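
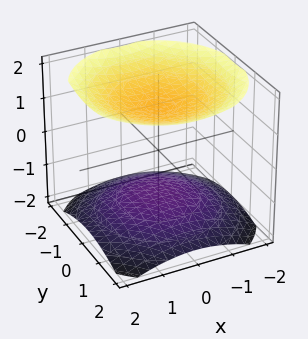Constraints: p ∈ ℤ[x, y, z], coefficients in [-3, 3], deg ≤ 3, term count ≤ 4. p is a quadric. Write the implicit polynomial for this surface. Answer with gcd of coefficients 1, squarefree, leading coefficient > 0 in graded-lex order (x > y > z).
First, there are 2 components.
Then, the degree is 2 — two separate bowl-shaped sheets opening away from each other; a quadric.
Next, symmetries: mirror symmetry z ↦ −z ⇒ only even powers of z; every cross-section ⟂ z is a circle, so x, y appear only via x² + y².
Then, from the visible intercepts: no y-intercept at any integer in the box; it misses every integer gridline on the x-axis.
Finally, these observations pin down the coefficients.

x^2 + y^2 - 2*z^2 + 3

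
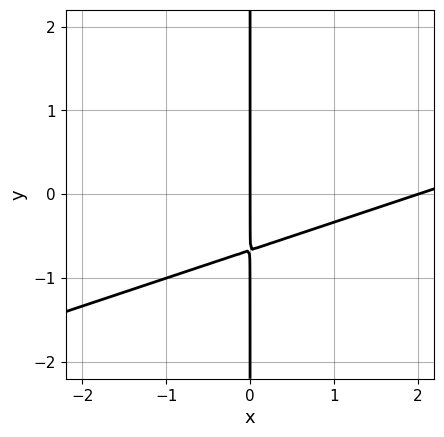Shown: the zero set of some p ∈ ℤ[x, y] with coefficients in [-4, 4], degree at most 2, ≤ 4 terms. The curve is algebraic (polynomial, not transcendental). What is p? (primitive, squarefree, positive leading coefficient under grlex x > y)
x^2 - 3*x*y - 2*x

First, deg p = 2.
Next, reading off the gridlines: every point of the y-axis in the box is on the curve; the x-axis gridline crossings are at x ∈ {0, 2}.
Finally, these observations pin down the coefficients.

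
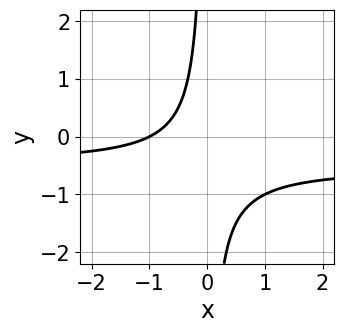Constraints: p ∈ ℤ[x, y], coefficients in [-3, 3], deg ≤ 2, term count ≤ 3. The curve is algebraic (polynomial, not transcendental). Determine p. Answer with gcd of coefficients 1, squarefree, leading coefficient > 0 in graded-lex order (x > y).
2*x*y + x + 1

1. The degree is 2 — no degree-1 curve has this shape.
2. Observable constraints: the curve avoids every integer y-axis point in the box; it crosses the x-axis at the gridline x = -1.
3. Matching integer coefficients to the picture gives p.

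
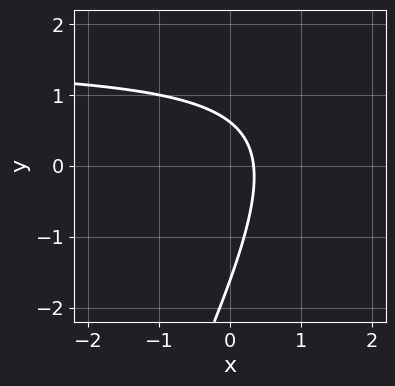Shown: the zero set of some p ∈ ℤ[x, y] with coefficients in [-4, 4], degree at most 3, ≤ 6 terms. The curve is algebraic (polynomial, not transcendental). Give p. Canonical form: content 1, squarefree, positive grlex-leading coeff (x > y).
2*x*y - y^2 - 3*x - y + 1

The degree is 2 — the shape is more complex than any degree-1 curve.
Putting this together gives p.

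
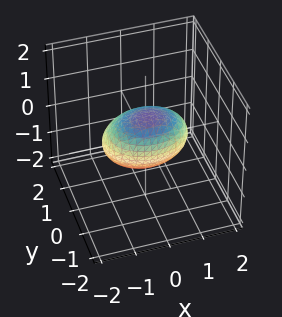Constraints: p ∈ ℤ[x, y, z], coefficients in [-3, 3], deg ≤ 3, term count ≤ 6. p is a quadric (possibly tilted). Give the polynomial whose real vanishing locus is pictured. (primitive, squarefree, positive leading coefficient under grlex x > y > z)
First, deg p = 2.
Then, from the visible intercepts: among the integer gridlines, it crosses the y-axis at y ∈ {-1, 1}; among the integer gridlines, it crosses the z-axis at z ∈ {-1, 1}.
Finally, putting this together gives p.

2*x^2 + 3*y^2 + 2*y*z + 3*z^2 - 3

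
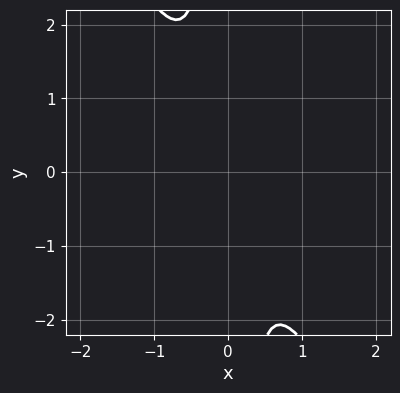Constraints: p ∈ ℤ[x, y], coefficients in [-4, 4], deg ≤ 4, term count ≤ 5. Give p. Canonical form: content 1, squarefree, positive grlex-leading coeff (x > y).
First, the degree is 4 — no degree-3 curve has this shape.
Finally, the integer polynomial consistent with all of this is the stated p.

2*x^4 - 2*x^3*y + x*y^3 + y^2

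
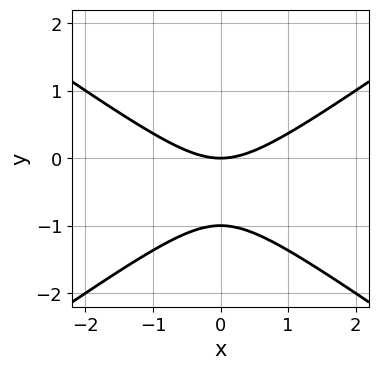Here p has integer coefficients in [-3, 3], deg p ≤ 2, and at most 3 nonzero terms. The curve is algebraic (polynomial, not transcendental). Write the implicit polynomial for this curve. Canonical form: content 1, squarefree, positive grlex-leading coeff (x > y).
1. Degree: no degree-1 curve has this shape, so deg p = 2.
2. Symmetries: mirror symmetry x ↦ −x ⇒ only even powers of x.
3. From the axis intercepts and sections: the y-axis gridline crossings are at y ∈ {-1, 0}; it crosses the x-axis at the gridline x = 0.
4. Fitting integer coefficients to these (and the overall shape) gives p.

x^2 - 2*y^2 - 2*y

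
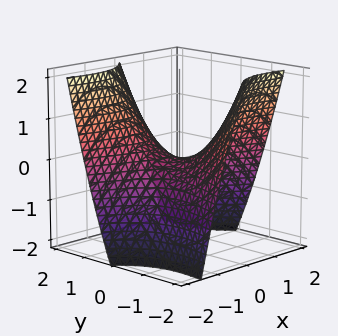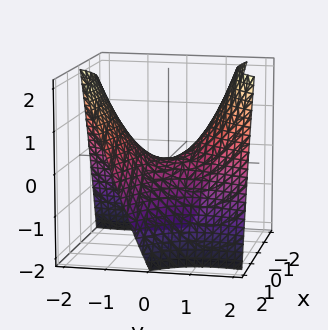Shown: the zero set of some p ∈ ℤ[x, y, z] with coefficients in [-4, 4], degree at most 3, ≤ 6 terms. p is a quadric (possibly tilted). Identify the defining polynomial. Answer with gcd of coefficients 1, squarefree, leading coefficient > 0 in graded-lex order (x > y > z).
x^2 + 2*x*y - y^2 + 2*z

Degree: no degree-1 surface has this shape, so deg p = 2.
Checking where it meets the axes: it meets the x-axis at x = 0 (among the integer gridlines); it meets the y-axis at y = 0 (among the integer gridlines); it meets the z-axis at z = 0 (among the integer gridlines).
Solving for integer coefficients yields p as stated.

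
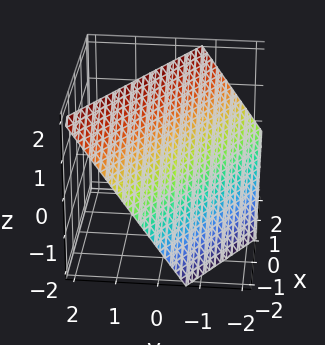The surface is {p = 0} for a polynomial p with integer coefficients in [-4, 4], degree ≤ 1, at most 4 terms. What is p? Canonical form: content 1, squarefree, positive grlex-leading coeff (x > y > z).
2*x + 3*y - 2*z + 2

1. Degree: the surface is flat (a plane), so deg p = 1.
2. Observable constraints: it crosses the x-axis at the gridline x = -1; it crosses the z-axis at the gridline z = 1.
3. Assembling these constraints gives the stated polynomial.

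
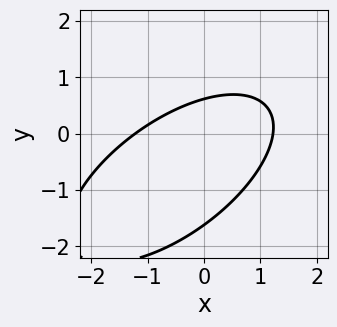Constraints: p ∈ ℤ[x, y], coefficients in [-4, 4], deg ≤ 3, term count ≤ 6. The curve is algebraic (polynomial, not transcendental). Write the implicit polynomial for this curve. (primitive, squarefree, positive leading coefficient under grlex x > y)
Degree: the shape is more complex than any degree-1 curve, so deg p = 2.
Putting this together gives p.

2*x^2 - 3*x*y + 3*y^2 + 3*y - 3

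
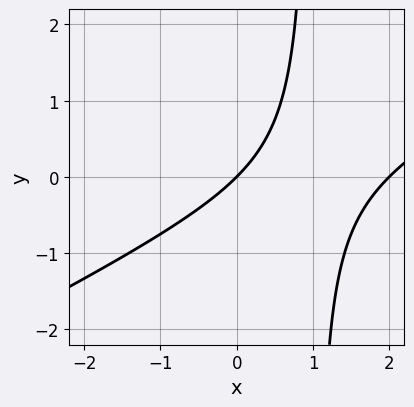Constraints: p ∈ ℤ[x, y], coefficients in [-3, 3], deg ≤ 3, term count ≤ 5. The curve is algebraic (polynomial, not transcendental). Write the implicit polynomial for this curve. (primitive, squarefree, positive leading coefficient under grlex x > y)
x^2 - 2*x*y - 2*x + 2*y

deg p = 2.
Observable constraints: it meets the y-axis at y = 0 (among the integer gridlines); the x-axis gridline crossings are at x ∈ {0, 2}.
Assembling these constraints gives the stated polynomial.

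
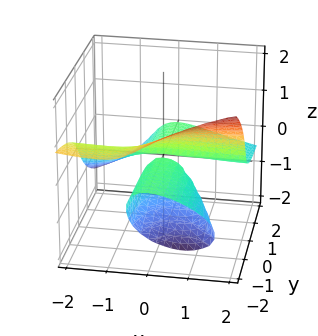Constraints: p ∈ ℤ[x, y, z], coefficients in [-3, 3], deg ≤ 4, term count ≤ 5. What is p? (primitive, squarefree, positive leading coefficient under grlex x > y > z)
(a) The picture has 2 separate pieces. They look like related sheets of one shape, so recover p as a whole.
(b) The degree is 3 — the shape is more complex than any degree-2 surface.
(c) Reading off the gridlines: every point of the x-axis in the box is on the surface; one z-axis crossing is at z = 0; every point of the y-axis in the box is on the surface.
(d) Fitting integer coefficients to these (and the overall shape) gives p.

x^2*y + x^2*z + 2*x*y*z + 3*z^3 + 2*y*z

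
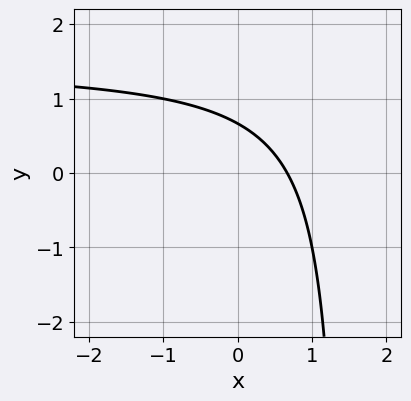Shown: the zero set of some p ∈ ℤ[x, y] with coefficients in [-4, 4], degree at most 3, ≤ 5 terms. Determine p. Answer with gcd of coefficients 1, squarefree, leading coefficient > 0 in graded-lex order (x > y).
1. Degree: a generic line meets the curve in up to 2 points, so deg p = 2.
2. The integer polynomial consistent with all of this is the stated p.

2*x*y - 3*x - 3*y + 2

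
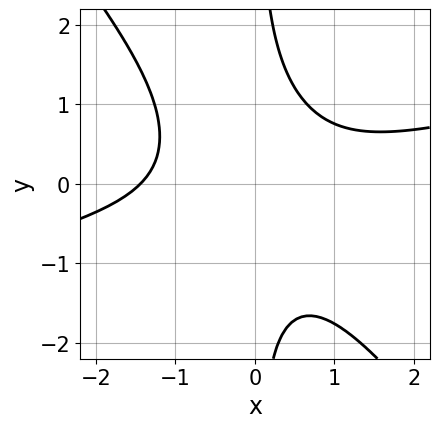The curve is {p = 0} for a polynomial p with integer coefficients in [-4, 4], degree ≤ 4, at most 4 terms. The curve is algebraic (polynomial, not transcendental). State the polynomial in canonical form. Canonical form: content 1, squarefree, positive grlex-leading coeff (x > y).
First, degree: no degree-2 curve has this shape, so deg p = 3.
Then, reading off the gridlines: it misses every integer gridline on the y-axis.
Finally, these observations pin down the coefficients.

x^3 - 3*x^2*y - 3*x*y^2 + 3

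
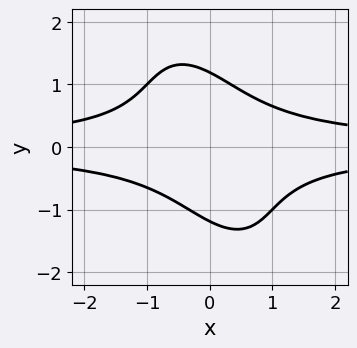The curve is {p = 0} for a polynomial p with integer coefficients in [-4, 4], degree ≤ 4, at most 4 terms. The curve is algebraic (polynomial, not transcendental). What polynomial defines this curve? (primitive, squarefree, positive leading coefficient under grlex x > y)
(a) Degree: a generic line meets the curve in up to 4 points, so deg p = 4.
(b) Against the integer gridlines: the curve avoids every integer x-axis point in the box.
(c) These observations pin down the coefficients.

3*x^2*y^2 + 2*x*y^3 + y^4 - 2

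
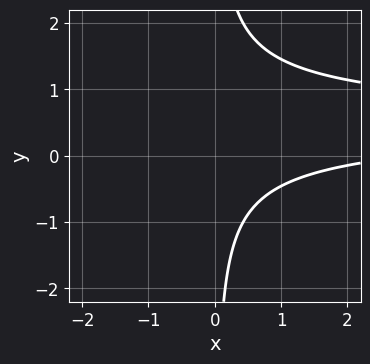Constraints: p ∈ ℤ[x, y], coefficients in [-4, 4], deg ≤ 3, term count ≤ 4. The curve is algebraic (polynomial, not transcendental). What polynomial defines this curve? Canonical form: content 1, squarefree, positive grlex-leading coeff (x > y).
(a) Degree: no degree-2 curve has this shape, so deg p = 3.
(b) From the visible intercepts: the curve avoids every integer x-axis point in the box; it misses every integer gridline on the y-axis.
(c) The integer polynomial consistent with all of this is the stated p.

3*x*y^2 - 3*x*y + x - 3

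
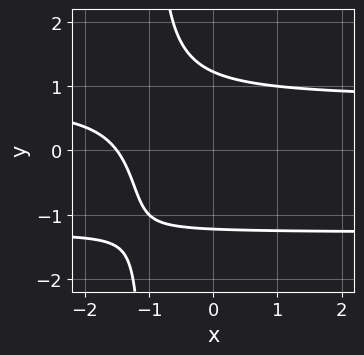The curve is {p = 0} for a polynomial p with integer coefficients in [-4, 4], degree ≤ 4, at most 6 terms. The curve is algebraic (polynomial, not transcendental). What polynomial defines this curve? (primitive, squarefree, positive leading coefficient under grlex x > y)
2*x*y^2 + x*y + 2*y^2 - 2*x - 3

deg p = 3.
Matching integer coefficients to the picture gives p.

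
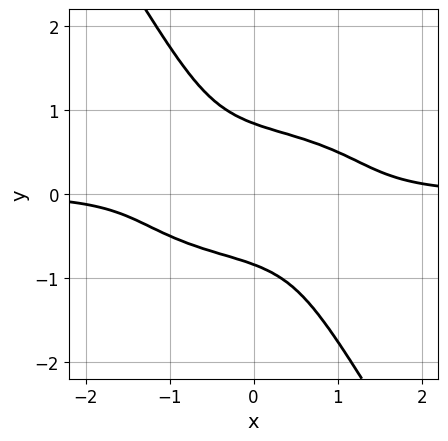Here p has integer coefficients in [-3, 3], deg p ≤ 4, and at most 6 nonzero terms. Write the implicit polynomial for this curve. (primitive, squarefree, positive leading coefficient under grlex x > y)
x^3*y + 3*x*y^3 + 2*y^4 - 1

1. deg p = 4. A generic line meets the curve in up to 4 points.
2. From the visible intercepts: the curve avoids every integer x-axis point in the box.
3. Matching integer coefficients to the picture gives p.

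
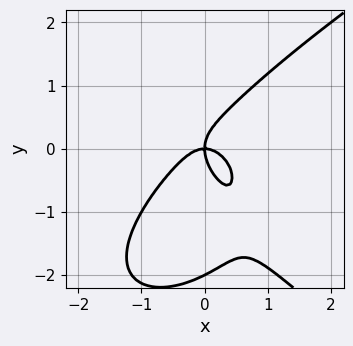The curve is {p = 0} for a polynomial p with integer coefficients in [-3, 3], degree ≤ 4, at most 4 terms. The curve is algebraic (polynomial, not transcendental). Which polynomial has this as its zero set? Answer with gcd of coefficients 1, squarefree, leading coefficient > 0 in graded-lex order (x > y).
First, the degree is 4 — no degree-3 curve has this shape.
Next, checking where it meets the axes: among the integer gridlines, it crosses the y-axis at y ∈ {-2, 0}; it meets the x-axis at x = 0 (among the integer gridlines).
Finally, assembling these constraints gives the stated polynomial.

y^4 - 3*x^3 + 2*y^3 - 2*x*y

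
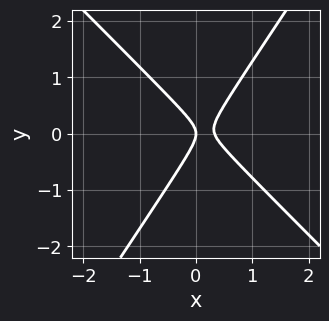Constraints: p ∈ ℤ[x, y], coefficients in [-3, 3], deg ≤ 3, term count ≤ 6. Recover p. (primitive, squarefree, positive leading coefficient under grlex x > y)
1. Degree: the shape is more complex than any degree-1 curve, so deg p = 2.
2. Checking where it meets the axes: one y-axis crossing is at y = 0; it crosses the x-axis at the gridline x = 0.
3. Fitting integer coefficients to these (and the overall shape) gives p.

3*x^2 + x*y - 2*y^2 - x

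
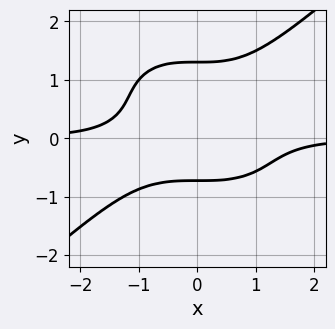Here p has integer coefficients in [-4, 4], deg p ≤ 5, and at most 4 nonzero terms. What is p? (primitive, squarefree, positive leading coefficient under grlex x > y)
2*x^3*y - 3*y^4 + 3*y^3 + 2

1. deg p = 4. The shape is more complex than any degree-3 curve.
2. Reading off the gridlines: the curve avoids every integer x-axis point in the box.
3. Solving for integer coefficients yields p as stated.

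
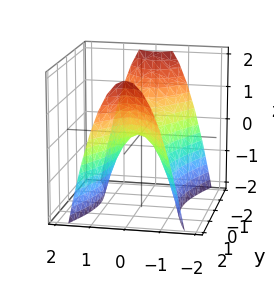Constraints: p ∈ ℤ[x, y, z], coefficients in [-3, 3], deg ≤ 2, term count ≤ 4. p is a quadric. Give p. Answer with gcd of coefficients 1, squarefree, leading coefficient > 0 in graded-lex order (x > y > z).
1. Degree: a hyperbolic paraboloid; a quadric, so deg p = 2.
2. Symmetries: the x ↦ −x reflection is a symmetry, so x appears only in even powers; it's symmetric under y → −y, forcing even powers of y.
3. Checking where it meets the axes: it meets the x-axis at x = 0 (among the integer gridlines); one z-axis crossing is at z = 0; it crosses the y-axis at the gridline y = 0.
4. Putting this together gives p.

3*x^2 - y^2 + 2*z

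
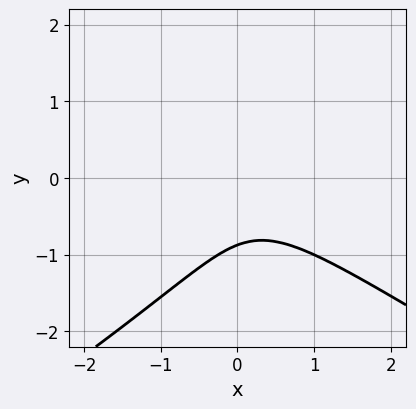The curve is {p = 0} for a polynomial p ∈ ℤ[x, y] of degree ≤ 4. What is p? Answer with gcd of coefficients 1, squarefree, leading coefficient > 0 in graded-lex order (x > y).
First, the degree is 3 — the shape is more complex than any degree-2 curve.
Next, reading off the gridlines: it misses every integer gridline on the x-axis.
Finally, these observations pin down the coefficients.

x^2*y - 3*y^3 - 3*x^2 - 3*x*y - 2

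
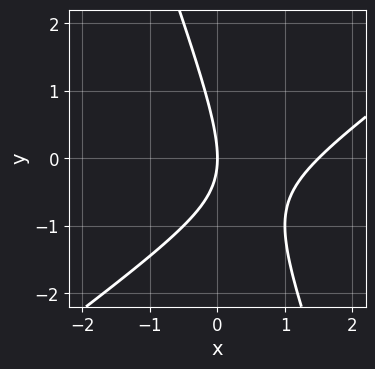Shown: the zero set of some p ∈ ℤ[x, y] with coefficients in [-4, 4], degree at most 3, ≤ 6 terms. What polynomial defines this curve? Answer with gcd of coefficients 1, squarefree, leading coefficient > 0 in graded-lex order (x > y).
1. The degree is 2 — the shape is more complex than any degree-1 curve.
2. Observable constraints: one x-axis crossing is at x = 0; it meets the y-axis at y = 0 (among the integer gridlines).
3. Fitting integer coefficients to these (and the overall shape) gives p.

2*x^2 - 2*x*y - y^2 - 3*x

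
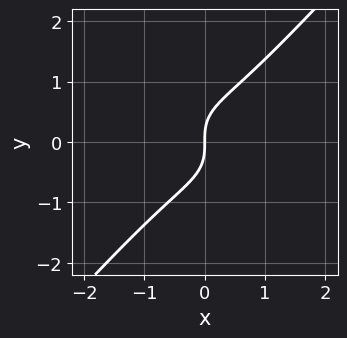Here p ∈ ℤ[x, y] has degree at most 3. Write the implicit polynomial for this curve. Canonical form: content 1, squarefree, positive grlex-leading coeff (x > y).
1. deg p = 3. The shape is more complex than any degree-2 curve.
2. From the visible intercepts: one x-axis crossing is at x = 0; it meets the y-axis at y = 0 (among the integer gridlines).
3. Fitting integer coefficients to these (and the overall shape) gives p.

2*x^3 + 2*x^2*y - 3*y^3 + 3*x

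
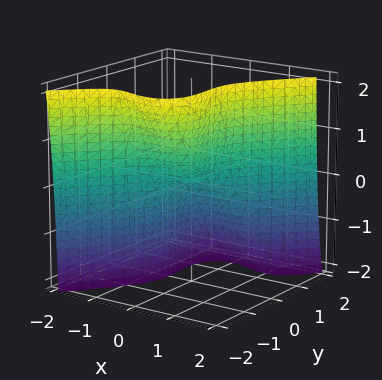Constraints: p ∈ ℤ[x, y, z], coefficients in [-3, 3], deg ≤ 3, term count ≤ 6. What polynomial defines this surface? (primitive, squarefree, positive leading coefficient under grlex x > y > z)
1. Degree: no degree-2 surface has this shape, so deg p = 3.
2. Against the integer gridlines: it crosses the y-axis at the gridline y = 0; one z-axis crossing is at z = 0; it meets the x-axis at x = 0 (among the integer gridlines).
3. These observations pin down the coefficients.

3*x^3 + 2*x^2*z - 2*y^3 - y^2*z - z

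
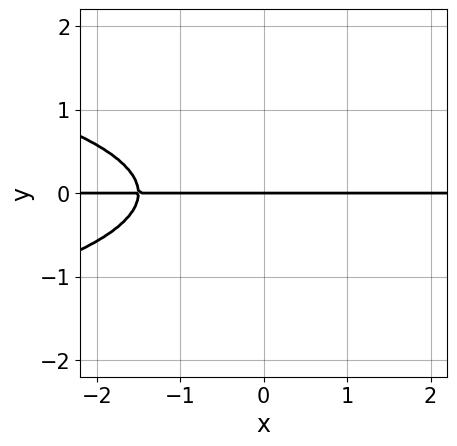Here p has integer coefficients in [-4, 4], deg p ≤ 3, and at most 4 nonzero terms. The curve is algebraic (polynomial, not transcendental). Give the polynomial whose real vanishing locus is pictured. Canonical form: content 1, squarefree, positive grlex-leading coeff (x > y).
3*y^3 + 2*x*y + 3*y

First, the degree is 3 — the shape is more complex than any degree-2 curve.
Then, from the axis intercepts and sections: one y-axis crossing is at y = 0; the visible x-axis segment lies entirely on the curve.
Finally, assembling these constraints gives the stated polynomial.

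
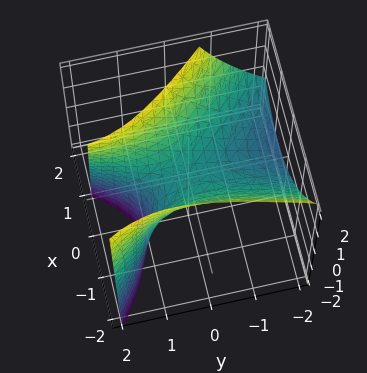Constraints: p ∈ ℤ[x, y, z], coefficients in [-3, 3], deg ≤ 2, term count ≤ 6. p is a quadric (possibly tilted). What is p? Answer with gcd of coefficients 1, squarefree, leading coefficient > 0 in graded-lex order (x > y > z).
(a) Degree: the shape is more complex than any degree-1 surface, so deg p = 2.
(b) Against the integer gridlines: it meets the z-axis at z = 0 (among the integer gridlines); it meets the x-axis at x = 0 (among the integer gridlines).
(c) The integer polynomial consistent with all of this is the stated p.

3*x^2 + 2*x*y - y^2 + 2*y*z - 3*z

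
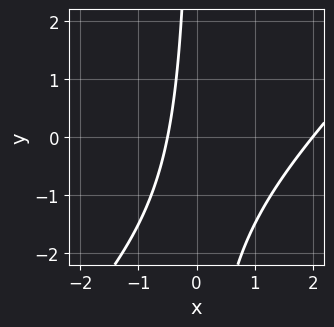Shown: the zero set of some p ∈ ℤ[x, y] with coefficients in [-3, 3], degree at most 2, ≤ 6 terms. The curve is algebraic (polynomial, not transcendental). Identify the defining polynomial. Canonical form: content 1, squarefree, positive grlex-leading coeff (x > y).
2*x^2 - 2*x*y - 3*x - 2

(a) Degree: the shape is more complex than any degree-1 curve, so deg p = 2.
(b) From the visible intercepts: it crosses the x-axis at the gridline x = 2; it misses every integer gridline on the y-axis.
(c) Fitting integer coefficients to these (and the overall shape) gives p.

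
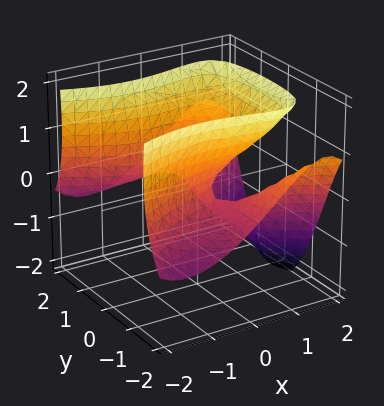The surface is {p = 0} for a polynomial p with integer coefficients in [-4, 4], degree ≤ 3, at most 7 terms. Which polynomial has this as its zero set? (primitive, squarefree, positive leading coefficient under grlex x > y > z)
x^3 - 2*x*y^2 + 2*y^2*z - 2*z^2 + 2*x

(a) Degree: a generic line meets the surface in up to 3 points, so deg p = 3.
(b) Reading off the gridlines: it meets the z-axis at z = 0 (among the integer gridlines); one x-axis crossing is at x = 0; every point of the y-axis in the box is on the surface.
(c) Putting this together gives p.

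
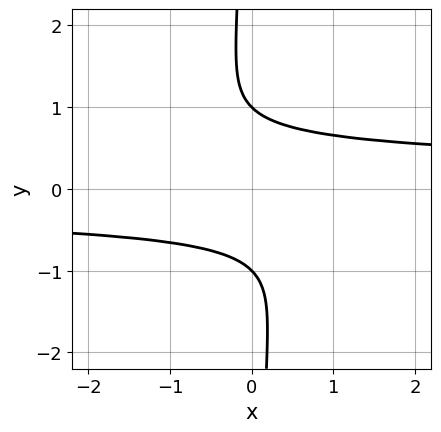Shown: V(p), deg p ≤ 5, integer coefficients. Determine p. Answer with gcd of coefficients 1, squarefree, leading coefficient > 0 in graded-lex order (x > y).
2*x*y^3 + y^2 - 1

Degree: a generic line meets the curve in up to 4 points, so deg p = 4.
Against the integer gridlines: the y-axis gridline crossings are at y ∈ {-1, 1}; it misses every integer gridline on the x-axis.
Solving for integer coefficients yields p as stated.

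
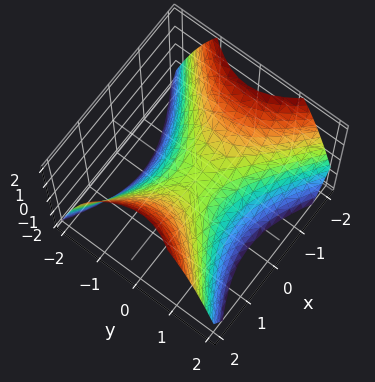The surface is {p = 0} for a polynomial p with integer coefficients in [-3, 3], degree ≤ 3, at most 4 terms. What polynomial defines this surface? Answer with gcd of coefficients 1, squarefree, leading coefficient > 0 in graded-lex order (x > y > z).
2*x^2 - 3*y^2 - 3*z

First, deg p = 2. A hyperbolic paraboloid; a quadric.
Next, symmetries: the x ↦ −x reflection is a symmetry, so x appears only in even powers; mirror symmetry y ↦ −y ⇒ only even powers of y.
Then, from the axis intercepts and sections: it meets the x-axis at x = 0 (among the integer gridlines); it crosses the y-axis at the gridline y = 0; one z-axis crossing is at z = 0.
Finally, together with the visible shape, these determine p as stated.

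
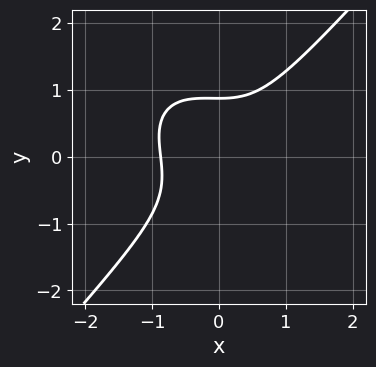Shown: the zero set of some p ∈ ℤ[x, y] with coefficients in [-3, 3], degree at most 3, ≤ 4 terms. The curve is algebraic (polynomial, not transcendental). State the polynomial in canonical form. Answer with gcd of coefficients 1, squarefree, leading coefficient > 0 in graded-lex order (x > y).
1. deg p = 3. A generic line meets the curve in up to 3 points.
2. The integer polynomial consistent with all of this is the stated p.

3*x^3 + x^2*y - 3*y^3 + 2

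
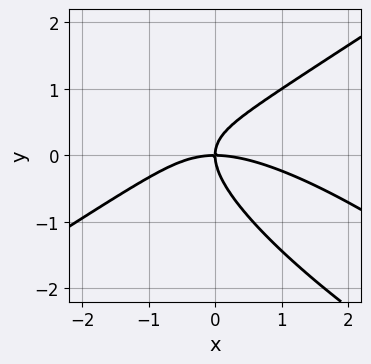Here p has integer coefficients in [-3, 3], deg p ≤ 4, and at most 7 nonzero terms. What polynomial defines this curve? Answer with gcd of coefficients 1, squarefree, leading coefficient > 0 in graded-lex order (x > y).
x^3 + x^2*y - 2*x*y^2 - 3*y^3 + 3*x*y

deg p = 3.
From the visible intercepts: one x-axis crossing is at x = 0; it crosses the y-axis at the gridline y = 0.
Assembling these constraints gives the stated polynomial.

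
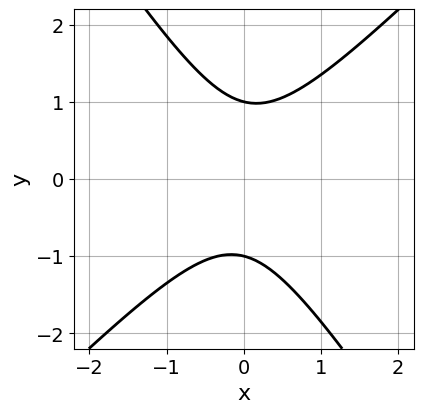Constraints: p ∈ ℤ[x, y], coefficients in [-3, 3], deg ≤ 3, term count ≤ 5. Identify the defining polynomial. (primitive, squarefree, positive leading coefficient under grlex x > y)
3*x^2 - x*y - 2*y^2 + 2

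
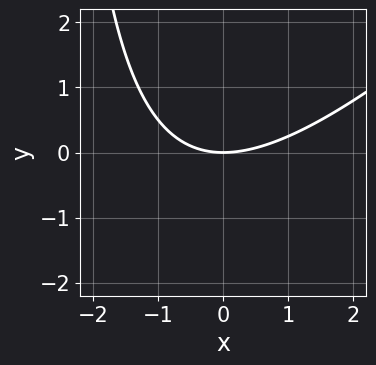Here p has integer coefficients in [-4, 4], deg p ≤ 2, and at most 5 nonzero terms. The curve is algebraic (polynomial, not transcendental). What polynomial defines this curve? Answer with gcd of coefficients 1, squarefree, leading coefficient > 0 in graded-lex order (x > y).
x^2 - x*y - 3*y

Degree: no degree-1 curve has this shape, so deg p = 2.
Observable constraints: it crosses the x-axis at the gridline x = 0; it meets the y-axis at y = 0 (among the integer gridlines).
Assembling these constraints gives the stated polynomial.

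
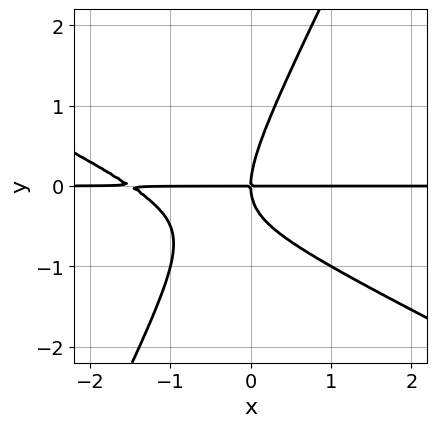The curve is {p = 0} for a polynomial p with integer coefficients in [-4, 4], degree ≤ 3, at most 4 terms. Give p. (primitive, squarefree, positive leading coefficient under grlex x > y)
2*x^2*y + 3*x*y^2 - 2*y^3 + 3*x*y

deg p = 3.
From the visible intercepts: it crosses the y-axis at the gridline y = 0; the visible x-axis segment lies entirely on the curve.
Putting this together gives p.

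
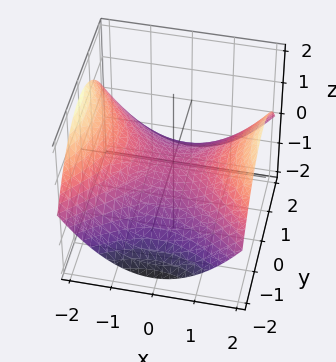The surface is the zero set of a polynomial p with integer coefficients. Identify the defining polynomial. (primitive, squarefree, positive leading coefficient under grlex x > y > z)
(a) deg p = 2. A saddle surface; a quadric.
(b) Symmetries: it's symmetric under y → −y, forcing even powers of y; mirror symmetry x ↦ −x ⇒ only even powers of x.
(c) Observable constraints: it crosses the x-axis at the gridline x = 0; one y-axis crossing is at y = 0.
(d) Putting this together gives p.

x^2 - y^2 - 3*z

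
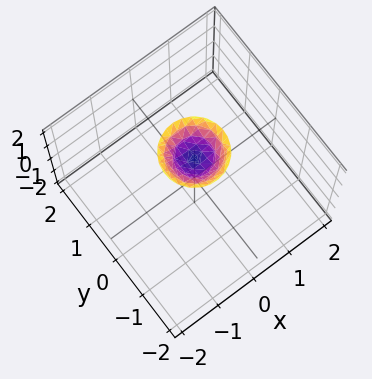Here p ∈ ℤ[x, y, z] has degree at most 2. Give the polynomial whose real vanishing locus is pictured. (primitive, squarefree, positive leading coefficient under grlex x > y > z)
deg p = 2.
By symmetry, the z-axis is an axis of rotation, so x and y enter only as x² + y².
Checking where it meets the axes: a circular section at z = 2 has radius between 0 and 1; no x-intercept at any integer in the box; it misses every integer gridline on the y-axis.
Solving for integer coefficients yields p as stated.

2*x^2 + 2*y^2 - 2*z + 3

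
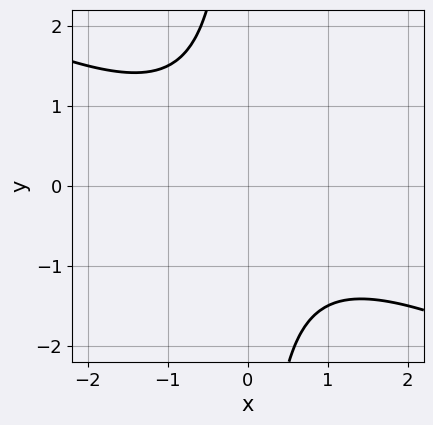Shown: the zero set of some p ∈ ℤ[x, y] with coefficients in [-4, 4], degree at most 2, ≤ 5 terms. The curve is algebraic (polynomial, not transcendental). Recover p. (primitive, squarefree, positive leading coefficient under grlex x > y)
1. Degree: the shape is more complex than any degree-1 curve, so deg p = 2.
2. From the visible intercepts: it misses every integer gridline on the x-axis; no y-intercept at any integer in the box.
3. Fitting integer coefficients to these (and the overall shape) gives p.

x^2 + 2*x*y + 2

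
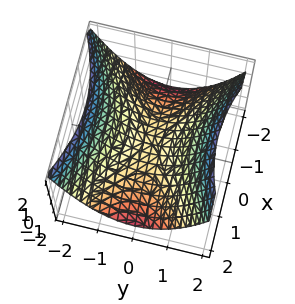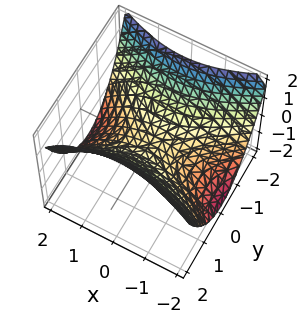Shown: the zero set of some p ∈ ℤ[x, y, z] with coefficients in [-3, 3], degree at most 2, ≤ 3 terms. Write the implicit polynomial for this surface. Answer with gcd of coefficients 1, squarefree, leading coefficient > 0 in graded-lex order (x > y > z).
First, degree: a hyperbolic paraboloid; a quadric, so deg p = 2.
Then, symmetries: mirror symmetry y ↦ −y ⇒ only even powers of y; the x ↦ −x reflection is a symmetry, so x appears only in even powers.
Then, observable constraints: it crosses the x-axis at the gridline x = 0; it meets the y-axis at y = 0 (among the integer gridlines).
Finally, these observations pin down the coefficients.

x^2 - 2*y^2 + 3*z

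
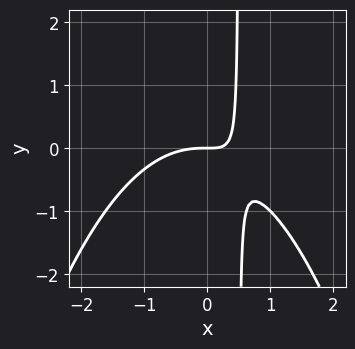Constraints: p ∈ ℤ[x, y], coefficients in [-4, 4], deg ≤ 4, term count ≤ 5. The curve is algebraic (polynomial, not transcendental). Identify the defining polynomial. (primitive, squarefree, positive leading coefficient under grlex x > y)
deg p = 3. A generic line meets the curve in up to 3 points.
Against the integer gridlines: one x-axis crossing is at x = 0; it meets the y-axis at y = 0 (among the integer gridlines).
Matching integer coefficients to the picture gives p.

x^3 + 2*x*y - y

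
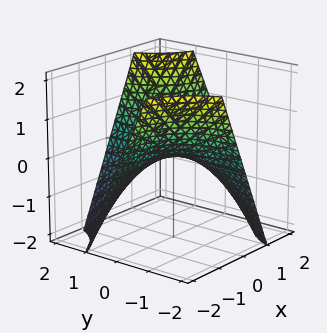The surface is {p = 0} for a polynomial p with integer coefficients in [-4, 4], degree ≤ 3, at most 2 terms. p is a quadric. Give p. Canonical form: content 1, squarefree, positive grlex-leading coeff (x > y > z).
Degree: a hyperbolic paraboloid; a quadric, so deg p = 2.
Observable constraints: the visible y-axis segment lies entirely on the surface; the visible x-axis segment lies entirely on the surface; it crosses the z-axis at the gridline z = 0.
Solving for integer coefficients yields p as stated.

x*y - z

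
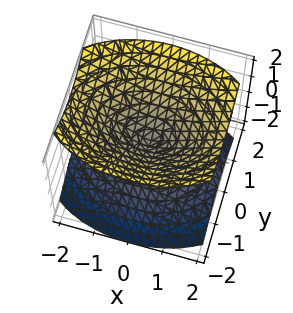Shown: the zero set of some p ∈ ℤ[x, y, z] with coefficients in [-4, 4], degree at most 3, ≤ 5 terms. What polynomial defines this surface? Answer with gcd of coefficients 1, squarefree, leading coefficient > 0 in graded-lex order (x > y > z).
First, the picture has 2 separate pieces.
Next, deg p = 2.
Then, symmetries: it's symmetric under x → −x, forcing even powers of x; it's symmetric under z → −z, forcing even powers of z; mirror symmetry y ↦ −y ⇒ only even powers of y.
Then, against the integer gridlines: it crosses the z-axis at the gridline z = 0; one x-axis crossing is at x = 0.
Finally, together with the visible shape, these determine p as stated.

x^2 + 2*y^2 - 2*z^2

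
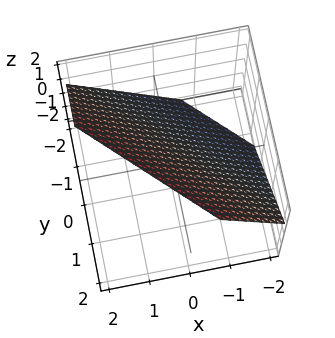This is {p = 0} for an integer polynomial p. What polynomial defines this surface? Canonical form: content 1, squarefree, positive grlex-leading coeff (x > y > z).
deg p = 1.
Putting this together gives p.

3*x + 3*y - 3*z + 2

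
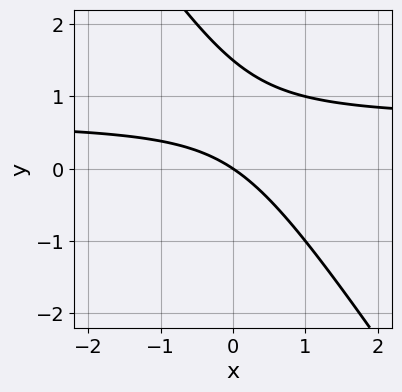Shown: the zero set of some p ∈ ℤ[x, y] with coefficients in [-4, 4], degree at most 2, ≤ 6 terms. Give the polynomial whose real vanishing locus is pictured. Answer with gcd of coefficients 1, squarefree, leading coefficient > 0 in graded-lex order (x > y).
deg p = 2. The shape is more complex than any degree-1 curve.
Reading off the gridlines: it meets the x-axis at x = 0 (among the integer gridlines); it crosses the y-axis at the gridline y = 0.
Assembling these constraints gives the stated polynomial.

3*x*y + 2*y^2 - 2*x - 3*y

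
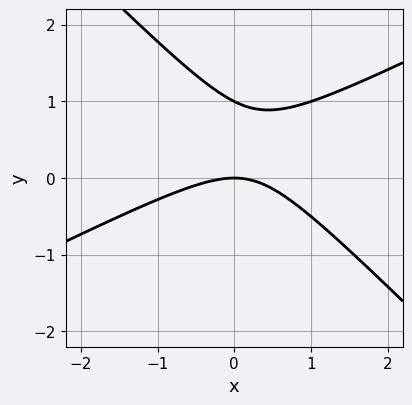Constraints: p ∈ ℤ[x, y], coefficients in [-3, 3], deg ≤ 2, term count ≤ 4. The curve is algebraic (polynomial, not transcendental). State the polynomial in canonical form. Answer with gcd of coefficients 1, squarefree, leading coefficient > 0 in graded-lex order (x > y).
First, deg p = 2.
Next, from the visible intercepts: it crosses the x-axis at the gridline x = 0; among the integer gridlines, it crosses the y-axis at y ∈ {0, 1}.
Finally, solving for integer coefficients yields p as stated.

x^2 - x*y - 2*y^2 + 2*y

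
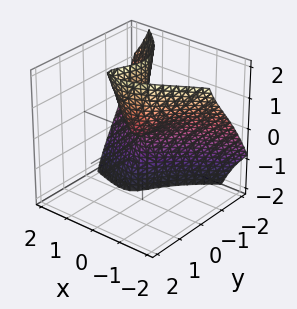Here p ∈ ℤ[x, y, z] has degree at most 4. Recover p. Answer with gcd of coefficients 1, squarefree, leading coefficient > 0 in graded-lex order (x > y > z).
3*x*y*z - 3*y^3 - 3*x^2 - 2*x*z + z

The degree is 3 — a generic line meets the surface in up to 3 points.
Observable constraints: one z-axis crossing is at z = 0; one x-axis crossing is at x = 0; it crosses the y-axis at the gridline y = 0.
Matching integer coefficients to the picture gives p.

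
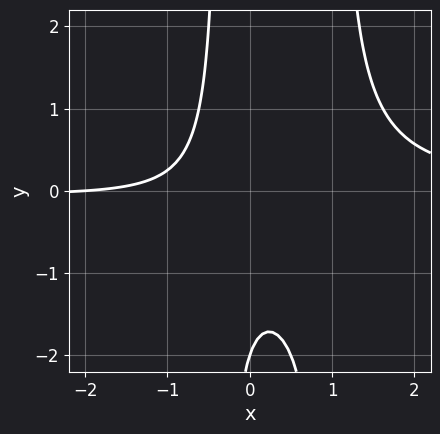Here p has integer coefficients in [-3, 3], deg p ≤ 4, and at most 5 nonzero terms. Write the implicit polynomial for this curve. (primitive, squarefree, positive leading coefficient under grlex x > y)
3*x^2*y - 2*x*y - x - y - 2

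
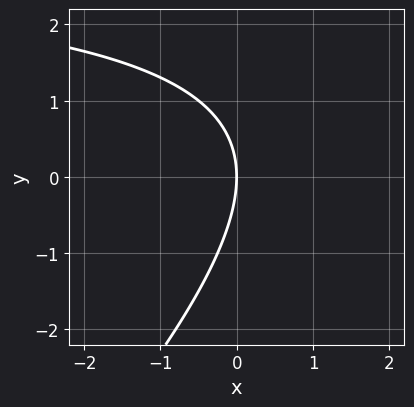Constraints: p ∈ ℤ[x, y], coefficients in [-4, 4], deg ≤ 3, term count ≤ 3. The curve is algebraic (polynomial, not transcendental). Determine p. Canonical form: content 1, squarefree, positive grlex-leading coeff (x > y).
(a) Degree: the shape is more complex than any degree-1 curve, so deg p = 2.
(b) From the axis intercepts and sections: it meets the x-axis at x = 0 (among the integer gridlines); one y-axis crossing is at y = 0.
(c) Together with the visible shape, these determine p as stated.

x*y - y^2 - 3*x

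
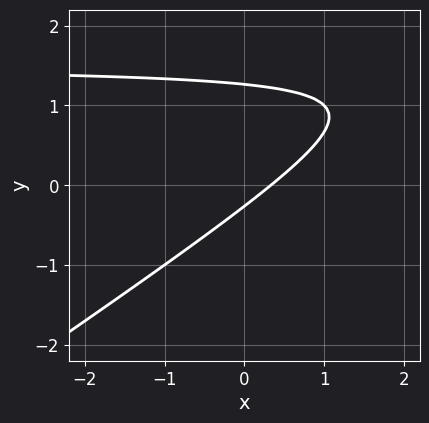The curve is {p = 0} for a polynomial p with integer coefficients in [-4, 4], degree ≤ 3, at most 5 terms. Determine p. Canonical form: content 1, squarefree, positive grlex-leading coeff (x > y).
2*x*y - 3*y^2 - 3*x + 3*y + 1

deg p = 2.
The integer polynomial consistent with all of this is the stated p.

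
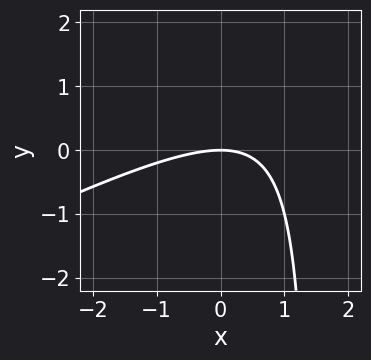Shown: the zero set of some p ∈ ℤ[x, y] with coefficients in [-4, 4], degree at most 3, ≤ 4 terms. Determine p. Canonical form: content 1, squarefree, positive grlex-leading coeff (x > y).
x^2 - 2*x*y + 3*y

First, degree: a generic line meets the curve in up to 2 points, so deg p = 2.
Next, from the axis intercepts and sections: it crosses the y-axis at the gridline y = 0; one x-axis crossing is at x = 0.
Finally, together with the visible shape, these determine p as stated.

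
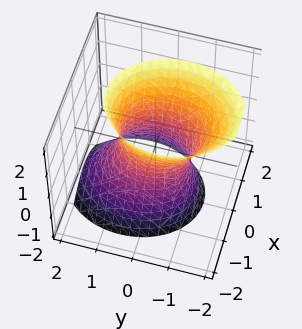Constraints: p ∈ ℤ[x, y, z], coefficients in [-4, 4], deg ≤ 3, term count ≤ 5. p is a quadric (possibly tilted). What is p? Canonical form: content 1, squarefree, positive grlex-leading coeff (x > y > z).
3*x^2 + 2*y^2 + y*z - z^2 - 2

deg p = 2. A generic line meets the surface in up to 2 points.
Against the integer gridlines: it misses every integer gridline on the z-axis; the y-axis gridline crossings are at y ∈ {-1, 1}.
Matching integer coefficients to the picture gives p.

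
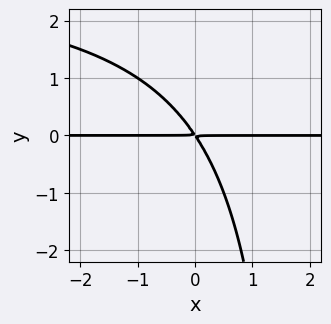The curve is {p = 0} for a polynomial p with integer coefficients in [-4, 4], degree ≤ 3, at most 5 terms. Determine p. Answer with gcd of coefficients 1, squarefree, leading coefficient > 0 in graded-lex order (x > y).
x*y^2 - 3*x*y - 2*y^2

deg p = 3.
Checking where it meets the axes: every point of the x-axis in the box is on the curve.
Solving for integer coefficients yields p as stated.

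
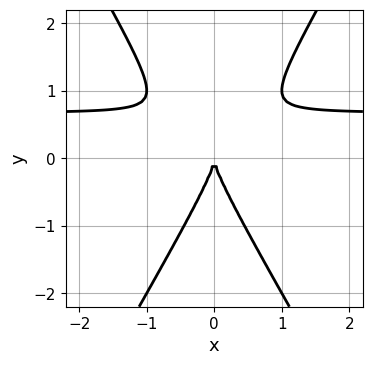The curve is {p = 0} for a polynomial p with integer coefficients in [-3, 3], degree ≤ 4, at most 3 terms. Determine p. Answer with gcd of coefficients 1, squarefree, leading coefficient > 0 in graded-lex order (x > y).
(a) deg p = 3.
(b) Symmetries: it's symmetric under x → −x, forcing even powers of x.
(c) Observable constraints: it crosses the y-axis at the gridline y = 0; it crosses the x-axis at the gridline x = 0.
(d) Solving for integer coefficients yields p as stated.

3*x^2*y - y^3 - 2*x^2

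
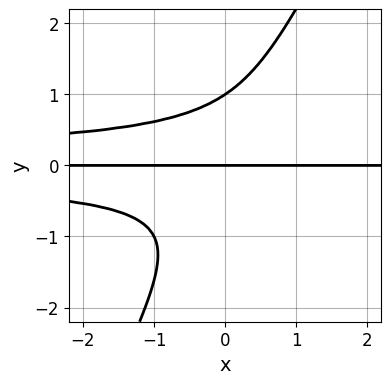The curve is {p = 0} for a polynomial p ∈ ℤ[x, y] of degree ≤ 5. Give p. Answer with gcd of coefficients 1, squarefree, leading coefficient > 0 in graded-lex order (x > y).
1. The degree is 4 — no degree-3 curve has this shape.
2. From the visible intercepts: the visible x-axis segment lies entirely on the curve; the y-axis gridline crossings are at y ∈ {0, 1}.
3. Matching integer coefficients to the picture gives p.

2*x*y^3 - y^4 + y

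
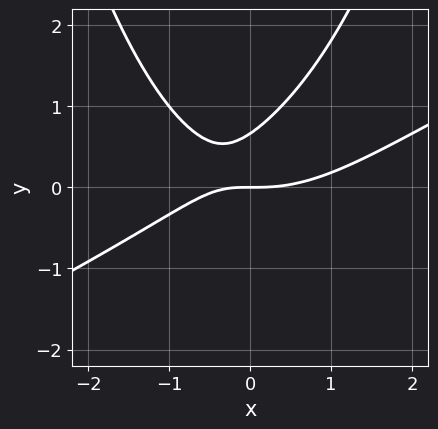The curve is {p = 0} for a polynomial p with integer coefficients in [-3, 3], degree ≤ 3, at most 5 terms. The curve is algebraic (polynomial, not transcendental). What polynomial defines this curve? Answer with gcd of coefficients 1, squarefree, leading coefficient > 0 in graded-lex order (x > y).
x^3 - 2*x^2*y - 2*x*y + 3*y^2 - 2*y

1. The degree is 3 — the shape is more complex than any degree-2 curve.
2. From the visible intercepts: it crosses the x-axis at the gridline x = 0; it meets the y-axis at y = 0 (among the integer gridlines).
3. Together with the visible shape, these determine p as stated.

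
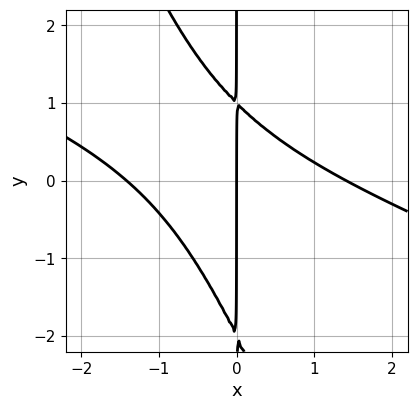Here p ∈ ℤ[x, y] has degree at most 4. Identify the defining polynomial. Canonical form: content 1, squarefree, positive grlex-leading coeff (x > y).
x^3 + 3*x^2*y + x*y^2 + x*y - 2*x

First, degree: a generic line meets the curve in up to 3 points, so deg p = 3.
Then, checking where it meets the axes: one x-axis crossing is at x = 0; the visible y-axis segment lies entirely on the curve.
Finally, these observations pin down the coefficients.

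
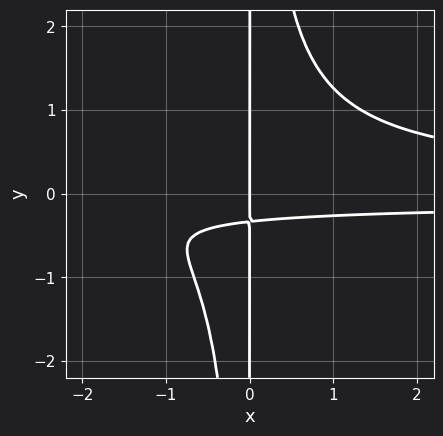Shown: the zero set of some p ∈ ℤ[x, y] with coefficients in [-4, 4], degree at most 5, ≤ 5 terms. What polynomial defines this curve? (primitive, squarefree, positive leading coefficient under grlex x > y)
Degree: a generic line meets the curve in up to 4 points, so deg p = 4.
From the visible intercepts: it meets the x-axis at x = 0 (among the integer gridlines); the visible y-axis segment lies entirely on the curve.
These observations pin down the coefficients.

3*x^2*y^2 - 3*x*y - x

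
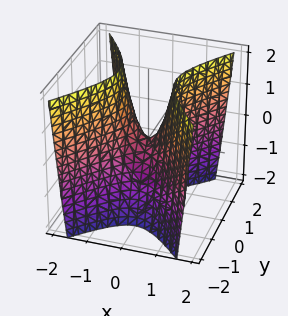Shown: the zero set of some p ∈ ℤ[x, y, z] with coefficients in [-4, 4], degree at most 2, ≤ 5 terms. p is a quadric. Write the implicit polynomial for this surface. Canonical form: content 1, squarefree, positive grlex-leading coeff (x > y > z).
3*x^2 - 2*y^2 - z

deg p = 2. A saddle surface; a quadric.
Symmetries: mirror symmetry y ↦ −y ⇒ only even powers of y; the x ↦ −x reflection is a symmetry, so x appears only in even powers.
From the visible intercepts: one y-axis crossing is at y = 0; it crosses the x-axis at the gridline x = 0; it crosses the z-axis at the gridline z = 0.
The integer polynomial consistent with all of this is the stated p.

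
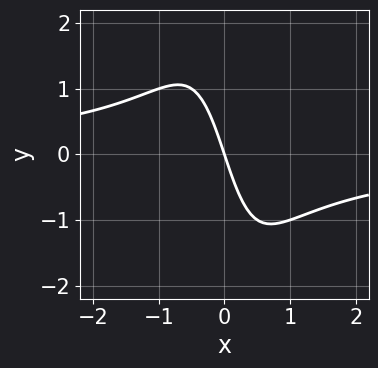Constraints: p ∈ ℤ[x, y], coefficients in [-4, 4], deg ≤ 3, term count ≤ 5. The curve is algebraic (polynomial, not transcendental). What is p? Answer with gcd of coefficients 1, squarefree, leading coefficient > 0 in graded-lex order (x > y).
deg p = 3. No degree-2 curve has this shape.
Checking where it meets the axes: it crosses the x-axis at the gridline x = 0; it crosses the y-axis at the gridline y = 0.
The integer polynomial consistent with all of this is the stated p.

2*x^2*y + 3*x + y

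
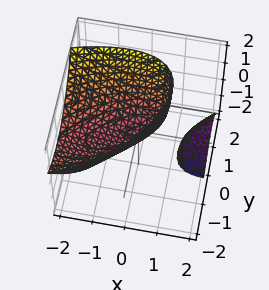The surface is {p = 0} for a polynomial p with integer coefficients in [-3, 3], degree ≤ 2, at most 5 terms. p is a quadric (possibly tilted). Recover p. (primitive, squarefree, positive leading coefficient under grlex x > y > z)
First, there are 2 components.
Then, the degree is 2 — the shape is more complex than any degree-1 surface.
Then, against the integer gridlines: it meets the z-axis at z = 0 (among the integer gridlines); one x-axis crossing is at x = 0; it meets the y-axis at y = 0 (among the integer gridlines).
Finally, assembling these constraints gives the stated polynomial.

x^2 - 2*x*y + 2*x*z + 2*y^2 - 2*z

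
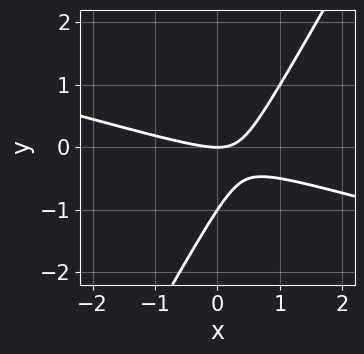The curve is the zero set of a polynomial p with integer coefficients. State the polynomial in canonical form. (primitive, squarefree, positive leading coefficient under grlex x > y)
x^2 + 3*x*y - 2*y^2 - 2*y

First, deg p = 2. No degree-1 curve has this shape.
Then, from the visible intercepts: the y-axis gridline crossings are at y ∈ {-1, 0}; one x-axis crossing is at x = 0.
Finally, assembling these constraints gives the stated polynomial.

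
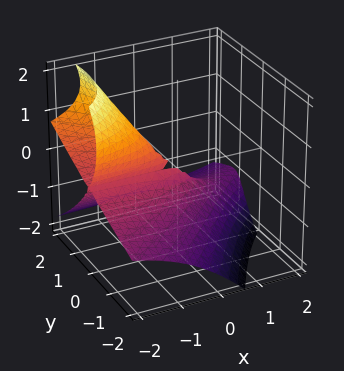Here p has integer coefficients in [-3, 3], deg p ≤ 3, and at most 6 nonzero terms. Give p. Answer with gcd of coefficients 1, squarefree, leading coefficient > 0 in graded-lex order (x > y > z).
x*y*z + x*z^2 + z^3 + y^2

Degree: a generic line meets the surface in up to 3 points, so deg p = 3.
From the axis intercepts and sections: it crosses the z-axis at the gridline z = 0; one y-axis crossing is at y = 0.
Solving for integer coefficients yields p as stated.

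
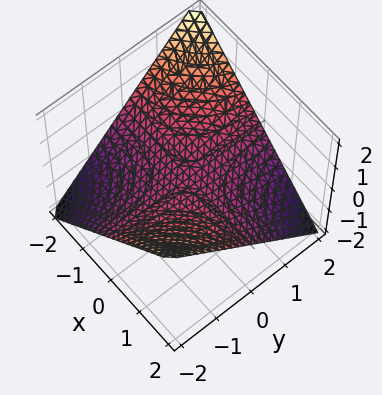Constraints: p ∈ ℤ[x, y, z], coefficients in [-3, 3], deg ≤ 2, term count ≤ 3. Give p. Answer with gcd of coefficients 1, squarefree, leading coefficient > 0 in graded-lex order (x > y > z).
x*y + 2*z

(a) deg p = 2. A hyperbolic paraboloid; a quadric.
(b) From the visible intercepts: one z-axis crossing is at z = 0; every point of the y-axis in the box is on the surface; the visible x-axis segment lies entirely on the surface.
(c) Matching integer coefficients to the picture gives p.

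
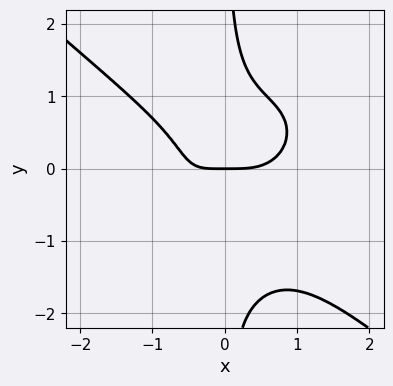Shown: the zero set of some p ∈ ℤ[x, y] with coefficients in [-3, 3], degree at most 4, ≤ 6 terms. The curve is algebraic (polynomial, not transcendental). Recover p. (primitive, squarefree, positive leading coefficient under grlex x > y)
1. deg p = 4. A generic line meets the curve in up to 4 points.
2. Checking where it meets the axes: one x-axis crossing is at x = 0; it crosses the y-axis at the gridline y = 0.
3. Solving for integer coefficients yields p as stated.

2*x^4 + 3*x*y^3 + 2*x*y^2 - 2*x*y - 2*y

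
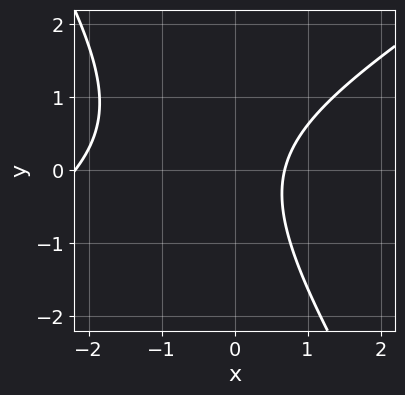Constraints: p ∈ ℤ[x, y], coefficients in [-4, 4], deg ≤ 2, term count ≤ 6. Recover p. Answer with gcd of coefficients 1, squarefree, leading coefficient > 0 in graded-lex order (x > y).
First, degree: no degree-1 curve has this shape, so deg p = 2.
Then, from the axis intercepts and sections: it misses every integer gridline on the y-axis.
Finally, assembling these constraints gives the stated polynomial.

2*x^2 - 2*x*y - 2*y^2 + 3*x - 3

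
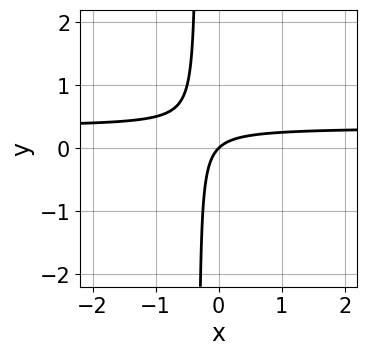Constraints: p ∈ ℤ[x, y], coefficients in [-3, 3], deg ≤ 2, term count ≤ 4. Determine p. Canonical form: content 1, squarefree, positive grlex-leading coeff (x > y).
Degree: no degree-1 curve has this shape, so deg p = 2.
From the visible intercepts: one x-axis crossing is at x = 0; it crosses the y-axis at the gridline y = 0.
Putting this together gives p.

3*x*y - x + y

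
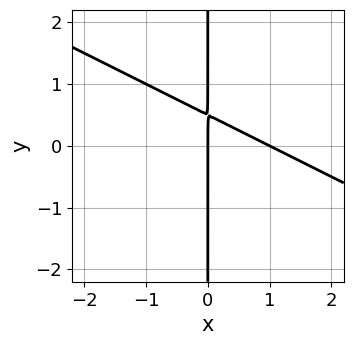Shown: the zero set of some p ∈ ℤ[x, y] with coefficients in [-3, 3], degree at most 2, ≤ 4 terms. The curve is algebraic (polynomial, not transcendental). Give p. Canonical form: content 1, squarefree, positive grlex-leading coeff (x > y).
x^2 + 2*x*y - x

First, the degree is 2 — the shape is more complex than any degree-1 curve.
Next, observable constraints: every point of the y-axis in the box is on the curve; the x-axis gridline crossings are at x ∈ {0, 1}.
Finally, fitting integer coefficients to these (and the overall shape) gives p.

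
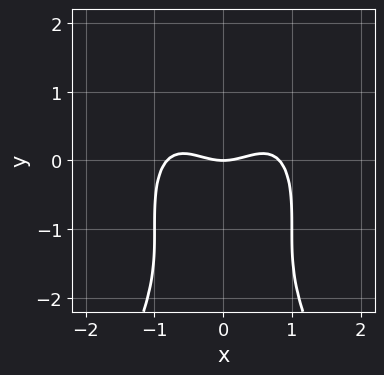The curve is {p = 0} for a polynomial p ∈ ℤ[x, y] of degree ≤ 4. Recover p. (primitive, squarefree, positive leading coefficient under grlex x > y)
The degree is 4 — no degree-3 curve has this shape.
Symmetries: the x ↦ −x reflection is a symmetry, so x appears only in even powers.
Against the integer gridlines: one y-axis crossing is at y = 0; it meets the x-axis at x = 0 (among the integer gridlines).
Putting this together gives p.

3*x^4 + y^3 - 2*x^2 + 3*y^2 + 3*y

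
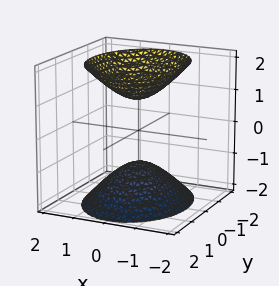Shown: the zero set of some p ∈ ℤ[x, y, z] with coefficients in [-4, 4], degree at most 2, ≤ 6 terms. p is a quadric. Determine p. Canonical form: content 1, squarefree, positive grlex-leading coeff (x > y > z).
3*x^2 + 2*y^2 - 2*z^2 + 2

I count 2 distinct pieces. They look like related sheets of one shape, so recover p as a whole.
Degree: two sheets facing apart; a quadric, so deg p = 2.
Symmetries: mirror symmetry z ↦ −z ⇒ only even powers of z; mirror symmetry y ↦ −y ⇒ only even powers of y; mirror symmetry x ↦ −x ⇒ only even powers of x.
Against the integer gridlines: it misses every integer gridline on the y-axis; it misses every integer gridline on the x-axis; among the integer gridlines, it crosses the z-axis at z ∈ {-1, 1}.
Fitting integer coefficients to these (and the overall shape) gives p.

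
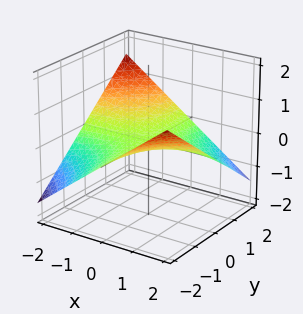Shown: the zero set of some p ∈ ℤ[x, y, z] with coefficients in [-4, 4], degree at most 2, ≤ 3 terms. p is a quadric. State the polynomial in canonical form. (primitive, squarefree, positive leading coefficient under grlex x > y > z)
1. Degree: a hyperbolic paraboloid; a quadric, so deg p = 2.
2. From the visible intercepts: every point of the y-axis in the box is on the surface; the visible x-axis segment lies entirely on the surface; one z-axis crossing is at z = 0.
3. Matching integer coefficients to the picture gives p.

x*y + 3*z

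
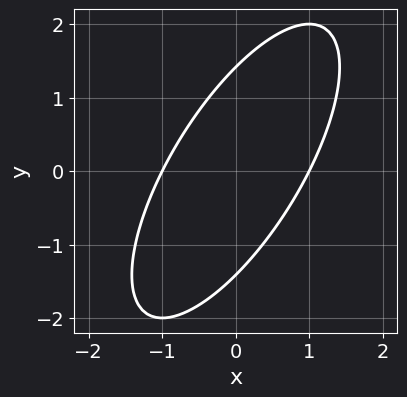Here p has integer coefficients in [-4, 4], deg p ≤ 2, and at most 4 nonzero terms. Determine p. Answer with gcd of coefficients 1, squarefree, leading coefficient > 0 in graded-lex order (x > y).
2*x^2 - 2*x*y + y^2 - 2

First, degree: a generic line meets the curve in up to 2 points, so deg p = 2.
Then, against the integer gridlines: the x-axis gridline crossings are at x ∈ {-1, 1}.
Finally, these observations pin down the coefficients.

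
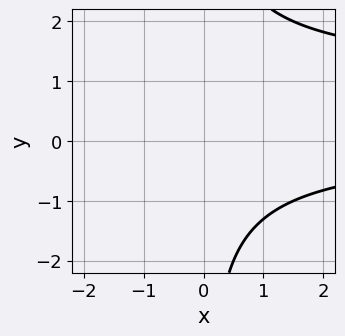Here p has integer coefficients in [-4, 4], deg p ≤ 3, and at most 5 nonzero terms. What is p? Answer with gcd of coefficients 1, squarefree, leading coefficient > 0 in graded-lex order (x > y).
(a) The degree is 3 — a generic line meets the curve in up to 3 points.
(b) Observable constraints: the curve avoids every integer y-axis point in the box; it misses every integer gridline on the x-axis.
(c) Fitting integer coefficients to these (and the overall shape) gives p.

x*y^2 - x*y - 3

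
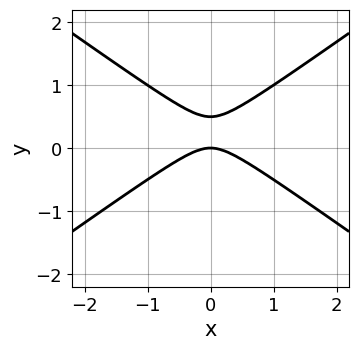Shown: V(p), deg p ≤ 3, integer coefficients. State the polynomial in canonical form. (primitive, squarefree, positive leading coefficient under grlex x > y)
1. deg p = 2.
2. Symmetries: mirror symmetry x ↦ −x ⇒ only even powers of x.
3. From the visible intercepts: it crosses the y-axis at the gridline y = 0; one x-axis crossing is at x = 0.
4. These observations pin down the coefficients.

x^2 - 2*y^2 + y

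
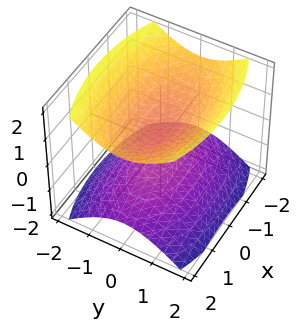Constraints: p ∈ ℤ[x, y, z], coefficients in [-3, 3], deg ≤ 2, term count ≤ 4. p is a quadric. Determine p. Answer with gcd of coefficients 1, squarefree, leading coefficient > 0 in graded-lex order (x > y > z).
x^2 + 3*y^2 - 3*z^2 + 1

I count 2 distinct pieces. Treating them together as one polynomial.
deg p = 2. Two sheets facing apart; a quadric.
Symmetries: the z ↦ −z reflection is a symmetry, so z appears only in even powers; the x ↦ −x reflection is a symmetry, so x appears only in even powers; mirror symmetry y ↦ −y ⇒ only even powers of y.
Checking where it meets the axes: it misses every integer gridline on the x-axis; the surface avoids every integer y-axis point in the box.
Fitting integer coefficients to these (and the overall shape) gives p.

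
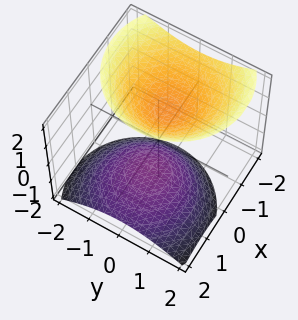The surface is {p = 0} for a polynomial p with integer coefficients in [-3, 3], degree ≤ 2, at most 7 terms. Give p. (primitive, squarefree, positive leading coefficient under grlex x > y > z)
x^2 + x*z + y^2 - z^2 + 1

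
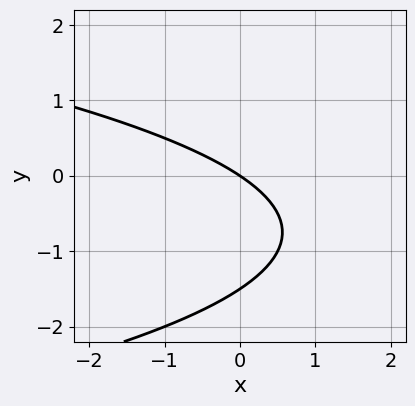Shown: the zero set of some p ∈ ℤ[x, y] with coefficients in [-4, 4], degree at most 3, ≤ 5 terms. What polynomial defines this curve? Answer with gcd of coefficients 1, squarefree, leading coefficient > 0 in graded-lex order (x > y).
2*y^2 + 2*x + 3*y

(a) The degree is 2 — the shape is more complex than any degree-1 curve.
(b) Against the integer gridlines: it meets the x-axis at x = 0 (among the integer gridlines); it crosses the y-axis at the gridline y = 0.
(c) Fitting integer coefficients to these (and the overall shape) gives p.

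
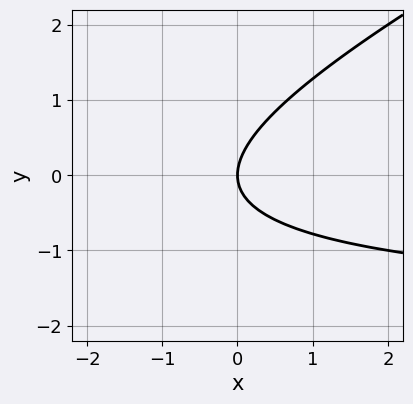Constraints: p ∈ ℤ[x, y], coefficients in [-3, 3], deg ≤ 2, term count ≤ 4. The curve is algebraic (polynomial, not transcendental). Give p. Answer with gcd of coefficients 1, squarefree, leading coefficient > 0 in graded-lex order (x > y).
x*y - 2*y^2 + 2*x

First, deg p = 2. The shape is more complex than any degree-1 curve.
Next, from the visible intercepts: it crosses the x-axis at the gridline x = 0; one y-axis crossing is at y = 0.
Finally, solving for integer coefficients yields p as stated.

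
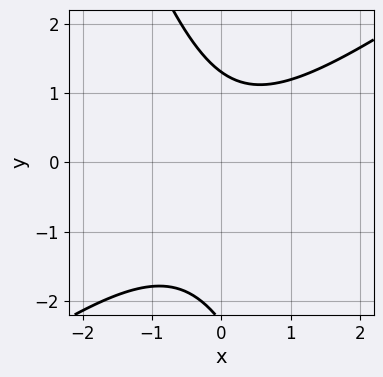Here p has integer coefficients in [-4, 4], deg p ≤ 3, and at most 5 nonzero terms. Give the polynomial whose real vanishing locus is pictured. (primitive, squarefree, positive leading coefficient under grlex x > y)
Degree: the shape is more complex than any degree-1 curve, so deg p = 2.
Against the integer gridlines: it misses every integer gridline on the x-axis.
The integer polynomial consistent with all of this is the stated p.

2*x^2 - 2*x*y - y^2 - y + 3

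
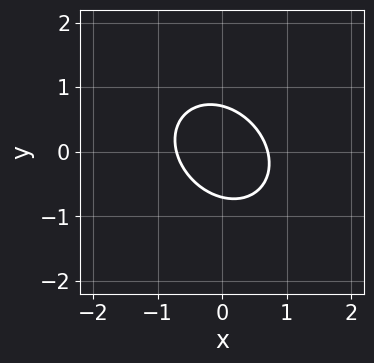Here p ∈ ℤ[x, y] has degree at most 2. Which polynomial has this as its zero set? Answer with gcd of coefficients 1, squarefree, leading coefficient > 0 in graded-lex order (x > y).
2*x^2 + x*y + 2*y^2 - 1

First, deg p = 2.
Finally, the integer polynomial consistent with all of this is the stated p.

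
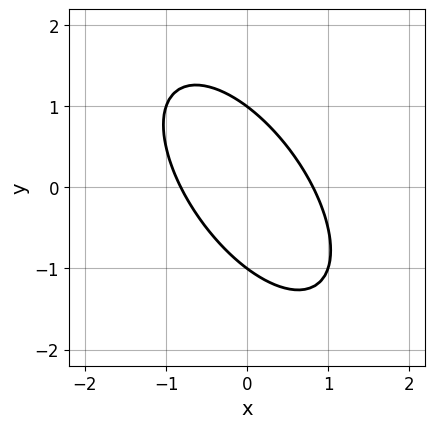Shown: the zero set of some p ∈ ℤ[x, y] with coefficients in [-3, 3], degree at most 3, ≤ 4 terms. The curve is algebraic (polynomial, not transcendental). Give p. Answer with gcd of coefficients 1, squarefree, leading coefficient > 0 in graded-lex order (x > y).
3*x^2 + 3*x*y + 2*y^2 - 2

Degree: no degree-1 curve has this shape, so deg p = 2.
From the visible intercepts: the y-axis gridline crossings are at y ∈ {-1, 1}.
The integer polynomial consistent with all of this is the stated p.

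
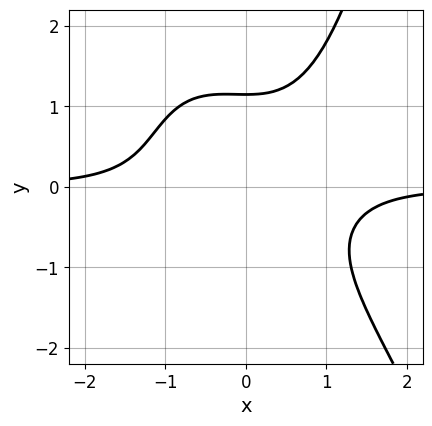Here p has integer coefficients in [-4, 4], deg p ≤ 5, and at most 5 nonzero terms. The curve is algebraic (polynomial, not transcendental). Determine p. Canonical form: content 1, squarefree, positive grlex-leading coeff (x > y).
(a) Degree: no degree-3 curve has this shape, so deg p = 4.
(b) Observable constraints: it misses every integer gridline on the x-axis.
(c) Matching integer coefficients to the picture gives p.

3*x^3*y + x^2*y^2 - 2*y^3 + 3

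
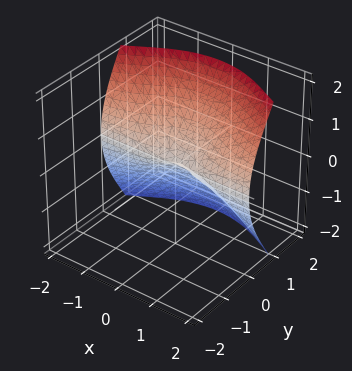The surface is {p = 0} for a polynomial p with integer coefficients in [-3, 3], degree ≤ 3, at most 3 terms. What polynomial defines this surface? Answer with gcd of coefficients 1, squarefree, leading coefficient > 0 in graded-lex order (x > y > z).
Degree: a generic line meets the surface in up to 3 points, so deg p = 3.
Observable constraints: one y-axis crossing is at y = 0; every point of the x-axis in the box is on the surface; it crosses the z-axis at the gridline z = 0.
Together with the visible shape, these determine p as stated.

x^2*y + y^3 - z^2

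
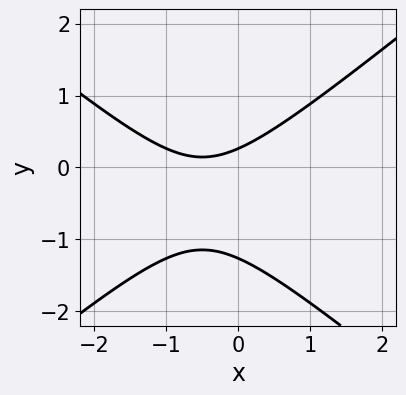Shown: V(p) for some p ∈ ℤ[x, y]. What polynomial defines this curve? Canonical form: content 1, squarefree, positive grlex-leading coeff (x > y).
2*x^2 - 3*y^2 + 2*x - 3*y + 1

(a) The degree is 2 — a generic line meets the curve in up to 2 points.
(b) Observable constraints: the curve avoids every integer x-axis point in the box.
(c) Putting this together gives p.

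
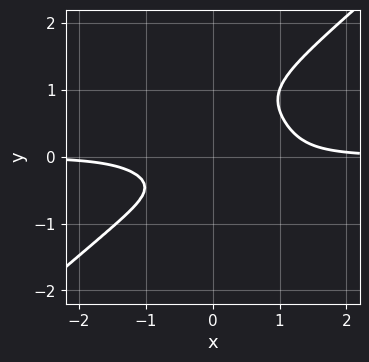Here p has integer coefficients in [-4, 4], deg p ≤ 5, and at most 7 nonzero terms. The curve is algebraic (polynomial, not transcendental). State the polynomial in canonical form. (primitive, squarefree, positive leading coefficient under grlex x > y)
2*x^3*y - 3*y^4 + 3*y^3 - y - 1

The degree is 4 — a generic line meets the curve in up to 4 points.
Against the integer gridlines: the curve avoids every integer x-axis point in the box; it misses every integer gridline on the y-axis.
Putting this together gives p.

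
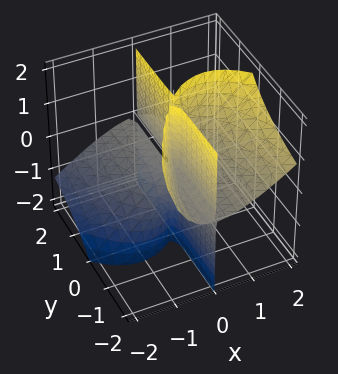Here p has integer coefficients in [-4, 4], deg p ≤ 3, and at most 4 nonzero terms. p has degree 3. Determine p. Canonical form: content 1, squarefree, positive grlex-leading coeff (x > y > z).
x^3 - x^2*z + x*y*z

1. The picture has 2 separate pieces. Treating them together as one polynomial.
2. The degree is 3 — a generic line meets the surface in up to 3 points.
3. From the visible intercepts: it crosses the x-axis at the gridline x = 0; the visible y-axis segment lies entirely on the surface.
4. These observations pin down the coefficients.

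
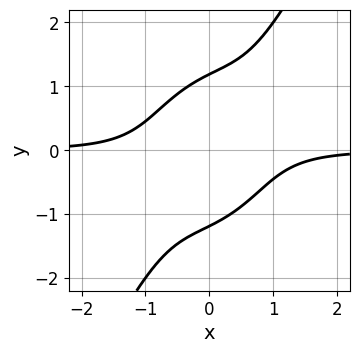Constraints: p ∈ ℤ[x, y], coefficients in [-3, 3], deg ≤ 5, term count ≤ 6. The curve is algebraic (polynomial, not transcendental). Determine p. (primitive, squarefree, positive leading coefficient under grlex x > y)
1. deg p = 4. A generic line meets the curve in up to 4 points.
2. Reading off the gridlines: no x-intercept at any integer in the box.
3. Assembling these constraints gives the stated polynomial.

3*x^3*y - 2*x^2*y^2 + 2*x*y^3 - y^4 + 2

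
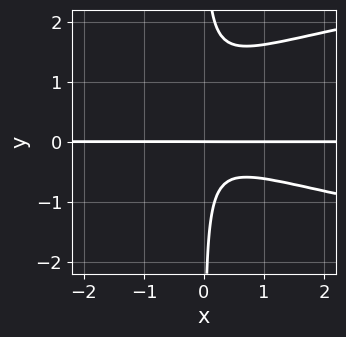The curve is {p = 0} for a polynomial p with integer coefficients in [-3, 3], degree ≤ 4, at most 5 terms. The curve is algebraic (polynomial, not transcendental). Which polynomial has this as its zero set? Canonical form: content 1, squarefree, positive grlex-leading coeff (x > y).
3*x*y^3 - 2*x^2*y - 3*x*y^2 - y

1. The degree is 4 — the shape is more complex than any degree-3 curve.
2. From the axis intercepts and sections: it meets the y-axis at y = 0 (among the integer gridlines); every point of the x-axis in the box is on the curve.
3. These observations pin down the coefficients.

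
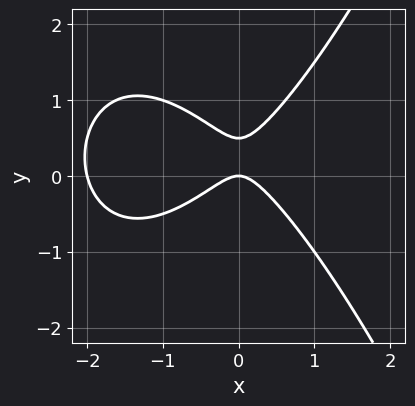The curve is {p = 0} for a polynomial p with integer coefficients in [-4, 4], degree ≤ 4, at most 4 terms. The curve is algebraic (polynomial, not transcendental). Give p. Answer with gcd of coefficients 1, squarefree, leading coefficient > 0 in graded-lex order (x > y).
First, the degree is 3 — the shape is more complex than any degree-2 curve.
Next, observable constraints: among the integer gridlines, it crosses the x-axis at x ∈ {-2, 0}; one y-axis crossing is at y = 0.
Finally, assembling these constraints gives the stated polynomial.

x^3 + 2*x^2 - 2*y^2 + y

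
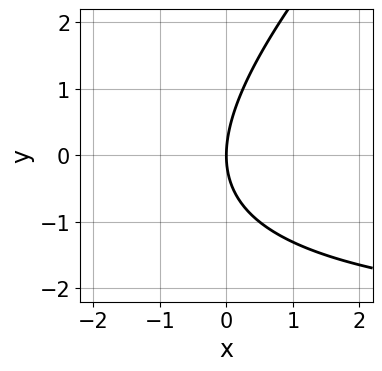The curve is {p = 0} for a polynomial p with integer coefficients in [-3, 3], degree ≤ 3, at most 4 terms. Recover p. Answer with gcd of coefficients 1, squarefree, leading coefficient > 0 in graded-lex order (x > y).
1. Degree: the shape is more complex than any degree-1 curve, so deg p = 2.
2. Observable constraints: one x-axis crossing is at x = 0; one y-axis crossing is at y = 0.
3. Matching integer coefficients to the picture gives p.

x*y - y^2 + 3*x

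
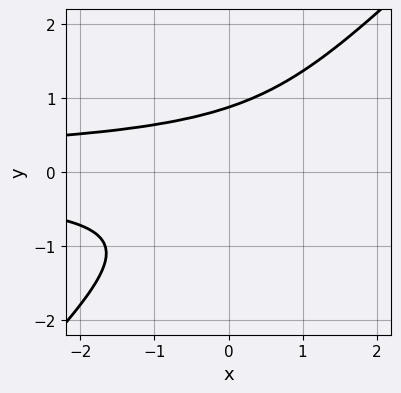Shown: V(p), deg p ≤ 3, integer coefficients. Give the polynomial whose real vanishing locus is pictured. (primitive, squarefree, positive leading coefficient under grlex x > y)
deg p = 3. The shape is more complex than any degree-2 curve.
Observable constraints: the curve avoids every integer x-axis point in the box.
Solving for integer coefficients yields p as stated.

3*x*y^2 - 3*y^3 + 2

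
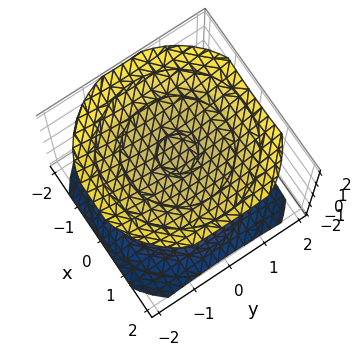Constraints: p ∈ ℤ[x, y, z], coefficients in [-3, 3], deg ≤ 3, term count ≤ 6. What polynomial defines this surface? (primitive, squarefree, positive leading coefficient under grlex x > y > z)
1. There are 2 components. Treating them together as one polynomial.
2. The degree is 2 — no degree-1 surface has this shape.
3. Symmetries: the z-axis is an axis of rotation, so x and y enter only as x² + y².
4. Against the integer gridlines: the surface avoids every integer y-axis point in the box; the surface avoids every integer x-axis point in the box.
5. Together with the visible shape, these determine p as stated.

x^2 + y^2 - 2*z^2 + 3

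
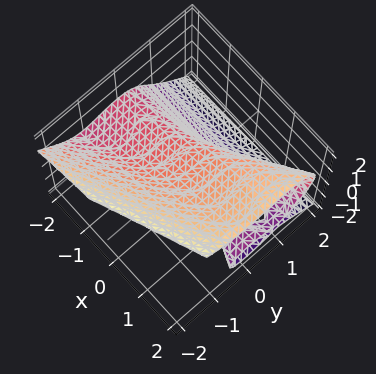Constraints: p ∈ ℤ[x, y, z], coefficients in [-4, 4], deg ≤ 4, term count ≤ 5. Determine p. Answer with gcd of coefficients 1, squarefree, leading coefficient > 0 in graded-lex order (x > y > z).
(a) Degree: the shape is more complex than any degree-2 surface, so deg p = 3.
(b) From the visible intercepts: no x-intercept at any integer in the box.
(c) Putting this together gives p.

2*x*y^2 - 3*y^3 - 3*z^3 + 3*x*z + 2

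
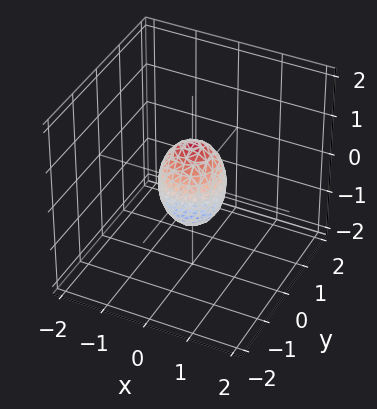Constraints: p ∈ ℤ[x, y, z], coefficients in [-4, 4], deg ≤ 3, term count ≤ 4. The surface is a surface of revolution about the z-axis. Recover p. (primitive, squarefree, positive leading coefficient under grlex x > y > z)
First, deg p = 2. The shape is more complex than any degree-1 surface.
Then, by symmetry, the z-axis is an axis of rotation, so x and y enter only as x² + y².
Next, observable constraints: the z-axis gridline crossings are at z ∈ {-1, 1}; a circular section at z = 0 has radius between 0 and 1.
Finally, matching integer coefficients to the picture gives p.

2*x^2 + 2*y^2 + z^2 - 1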